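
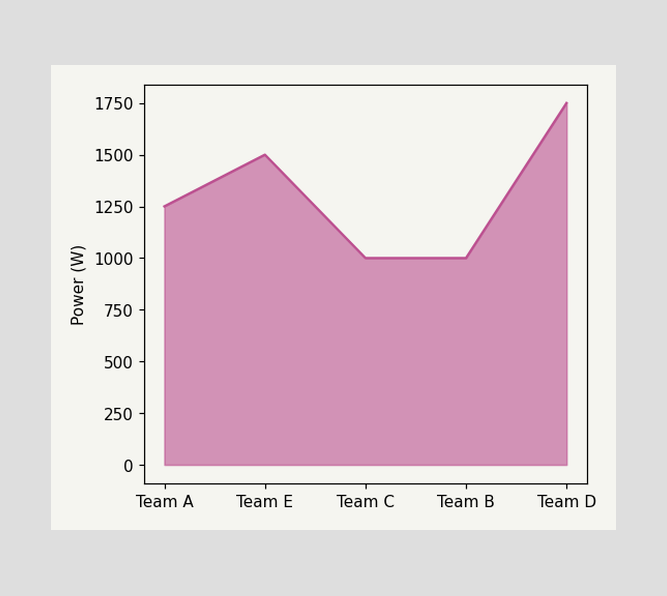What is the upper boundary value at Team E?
1500W

At Team E the upper boundary is at 1500W.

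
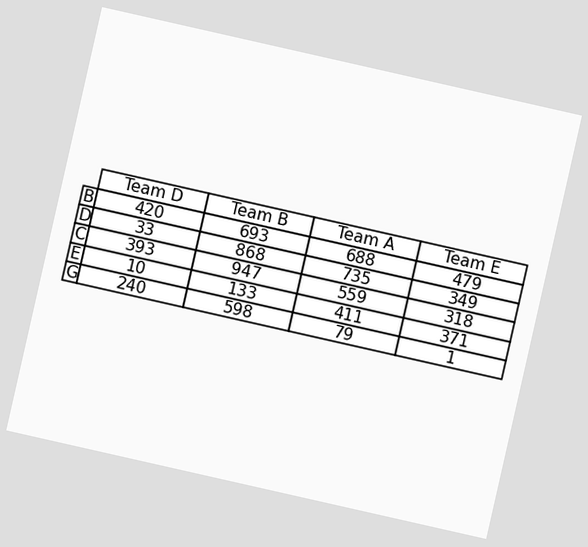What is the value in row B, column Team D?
420

The chart is tilted about 13° clockwise. The (B, Team D) cell reads 420.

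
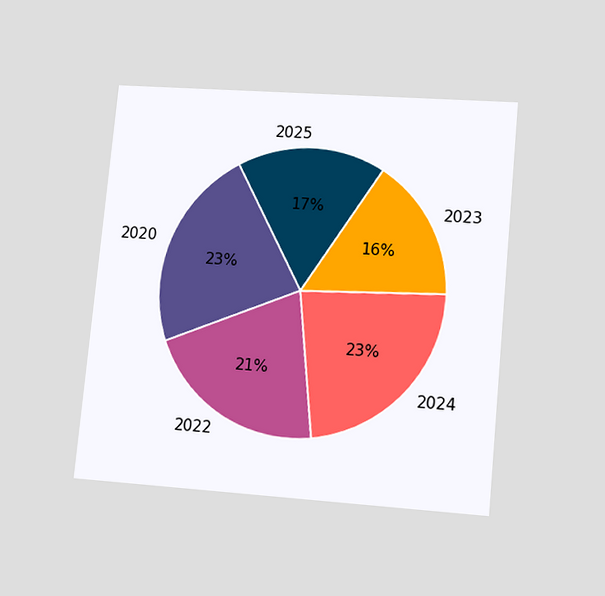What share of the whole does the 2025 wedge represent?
The chart is tilted about 5° clockwise and viewed at a slight angle. The 2025 slice takes up 17% of the pie.

17%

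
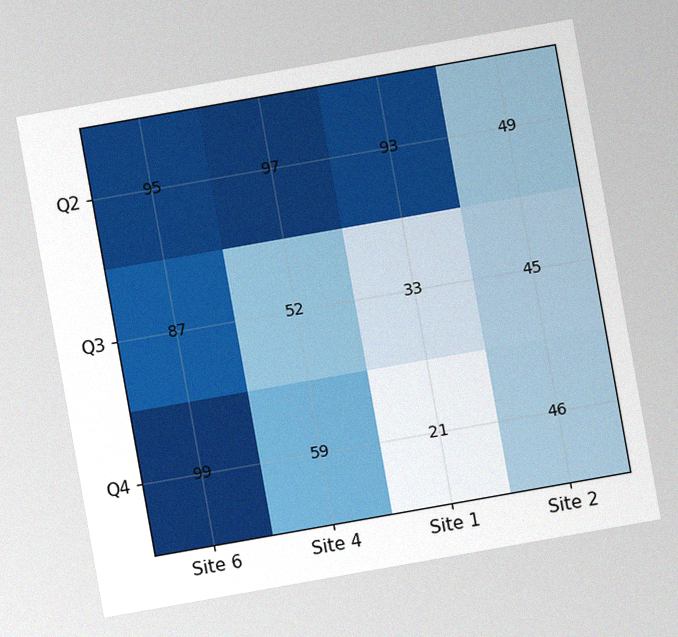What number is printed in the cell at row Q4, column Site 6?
99

The chart is tilted about 10° counter-clockwise, with some photo noise. The (Q4, Site 6) cell reads 99.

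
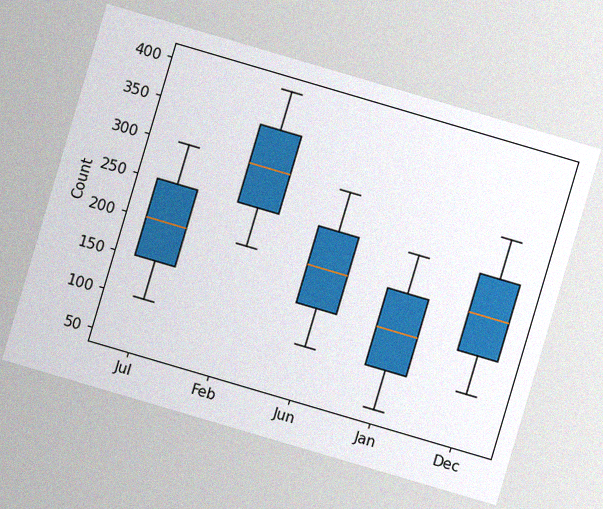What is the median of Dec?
200

The chart is tilted about 16° clockwise, with some photo noise. The median line in the Dec box sits at 200.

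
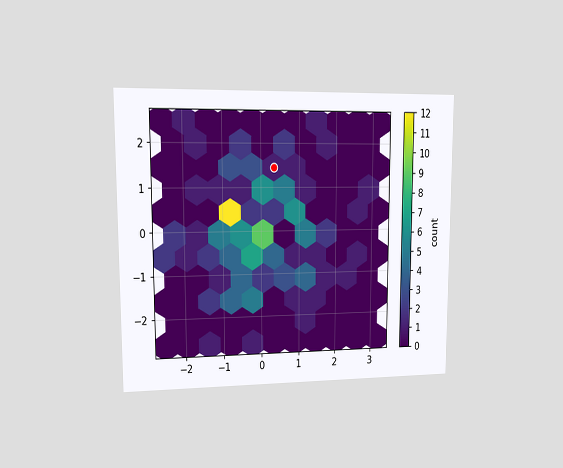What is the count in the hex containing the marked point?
1

The chart is viewed at a slight angle. The marked hex reads 1 on the colorbar.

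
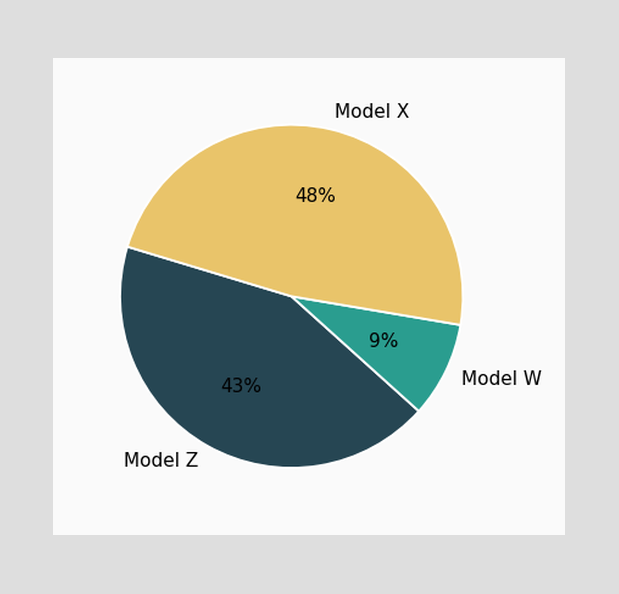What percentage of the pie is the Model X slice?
The Model X slice takes up 48% of the pie.

48%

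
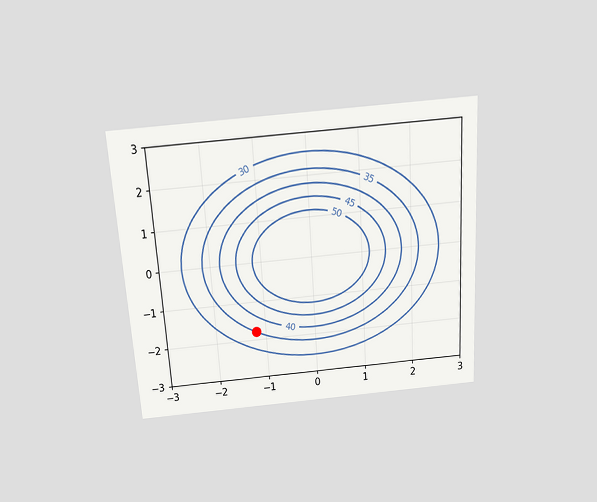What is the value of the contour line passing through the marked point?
35

The chart is tilted about 4° counter-clockwise and viewed slightly from above. The marked point sits on the contour labelled 35.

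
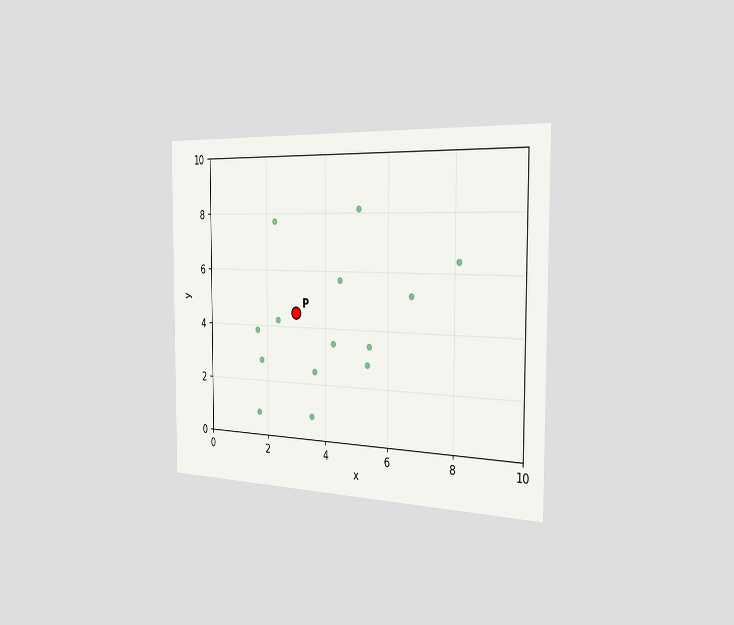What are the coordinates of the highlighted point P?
The chart is viewed slightly from the right. Following the gridlines from P to each axis, P sits at (3, 4.5).

(3, 4.5)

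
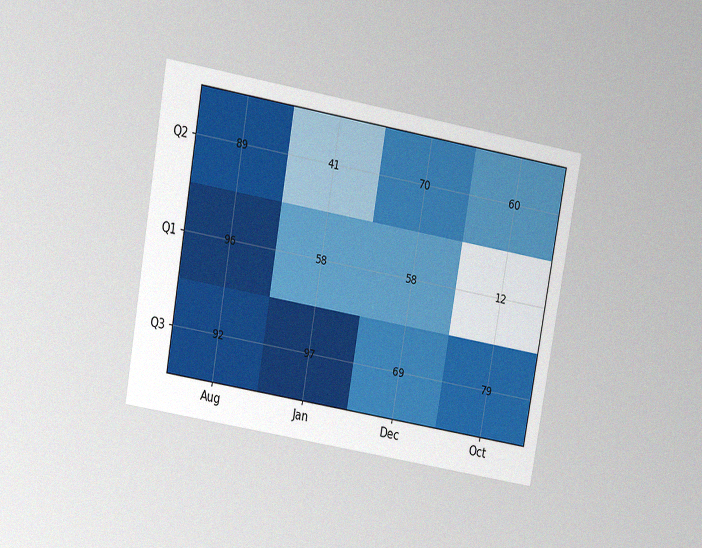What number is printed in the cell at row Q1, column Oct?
12

The chart is tilted about 10° clockwise and viewed slightly from above, with some photo noise. The (Q1, Oct) cell reads 12.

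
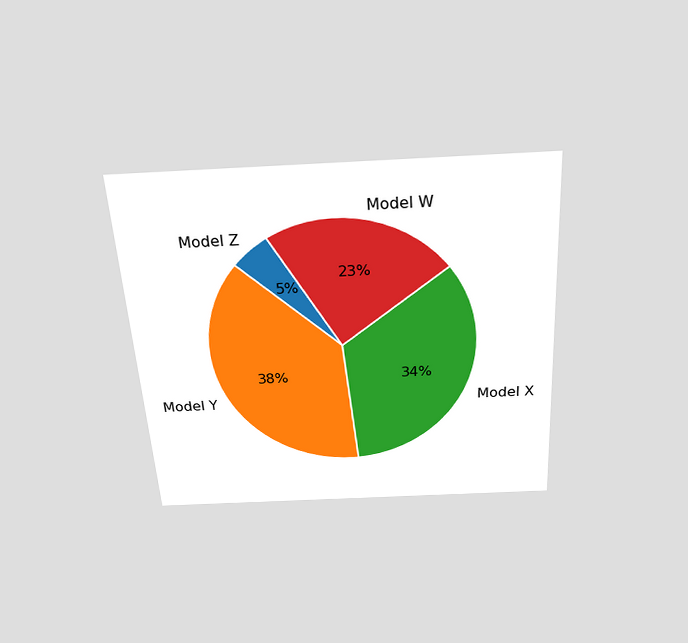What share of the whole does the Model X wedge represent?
34%

The chart is tilted about 3° counter-clockwise and viewed slightly from above. The Model X slice takes up 34% of the pie.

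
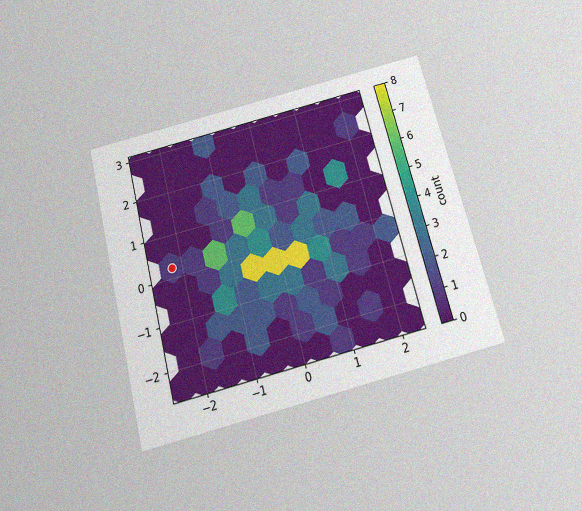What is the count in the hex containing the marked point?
The chart is tilted about 14° counter-clockwise and viewed slightly from below, with some photo noise. The marked hex reads 1 on the colorbar.

1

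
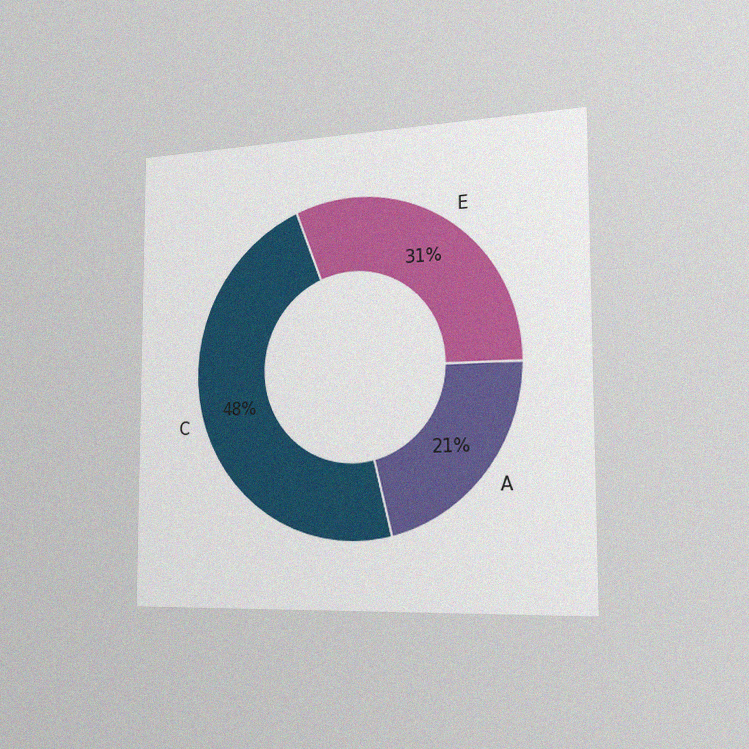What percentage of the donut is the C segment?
The chart is viewed slightly from the right, with some photo noise. The C segment takes up 48% of the ring.

48%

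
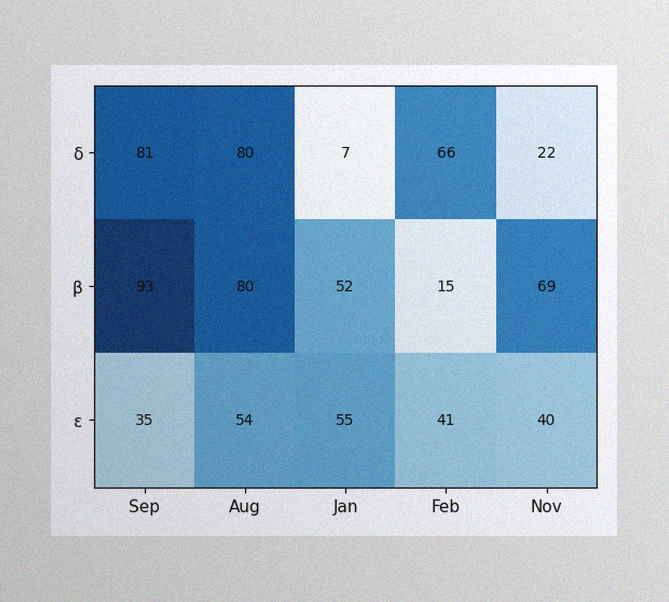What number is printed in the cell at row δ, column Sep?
81

The image has some photo noise and uneven lighting. The (δ, Sep) cell reads 81.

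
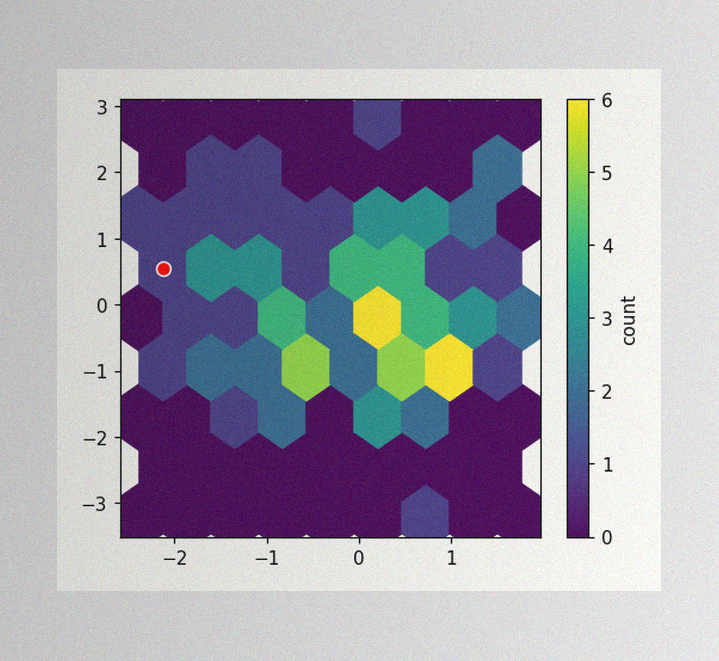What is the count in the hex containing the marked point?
The image has some photo noise and uneven lighting. The marked hex reads 1 on the colorbar.

1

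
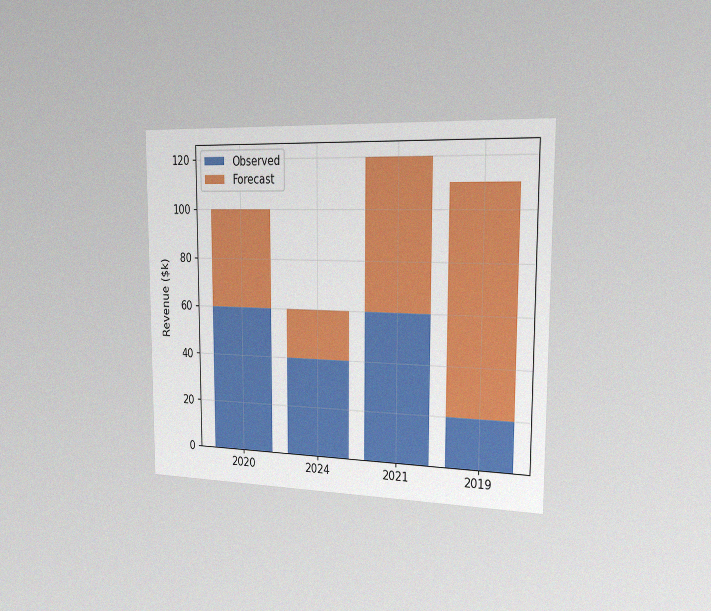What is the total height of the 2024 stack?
The chart is viewed slightly from the right, with some photo noise. The 2024 stack's top reaches $60k on the y-axis.

$60k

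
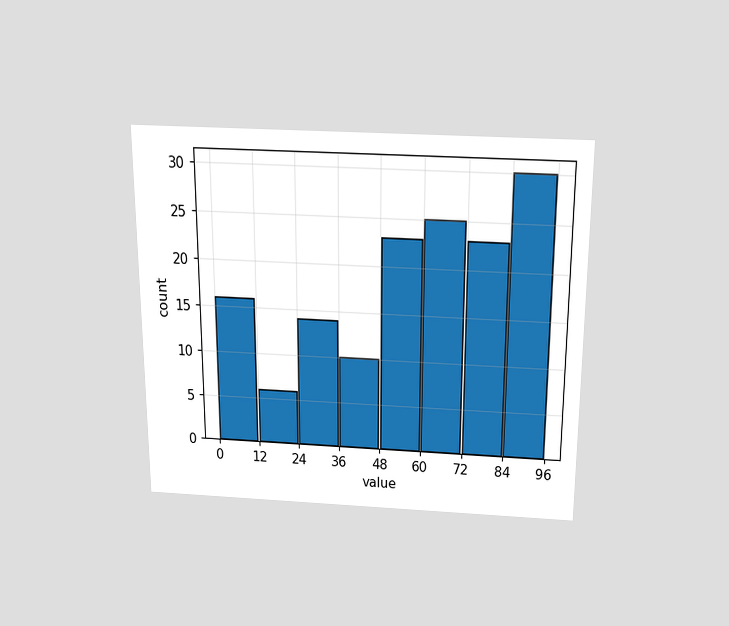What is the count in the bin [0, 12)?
16

The chart is viewed slightly from above. The [0, 12) bin has height 16.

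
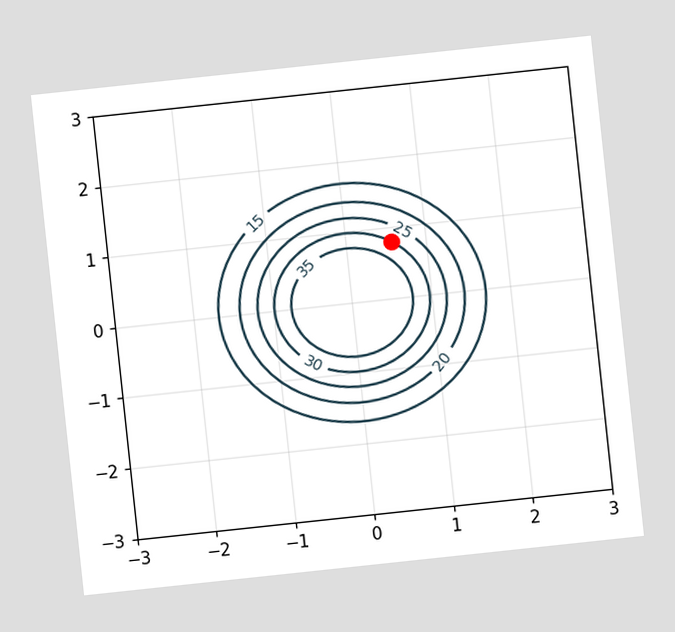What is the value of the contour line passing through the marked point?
30

The chart is tilted about 6° counter-clockwise. The marked point sits on the contour labelled 30.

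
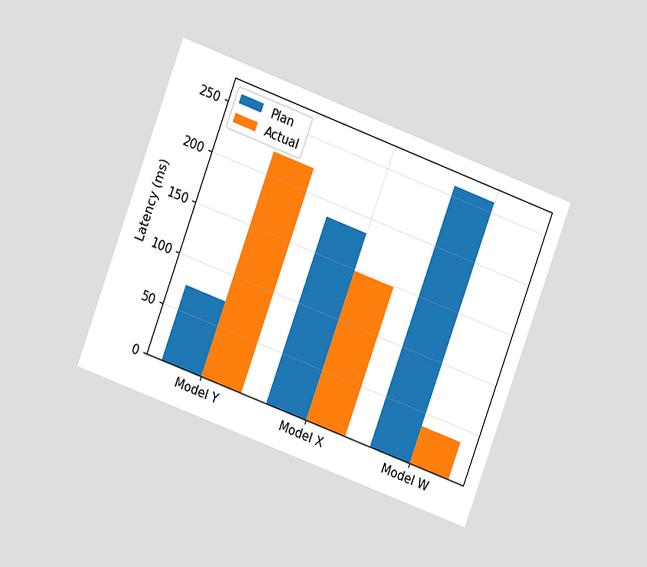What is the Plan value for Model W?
The chart is tilted about 20° clockwise and viewed at a slight angle. The Plan bar at Model W reaches 259ms on the y-axis.

259ms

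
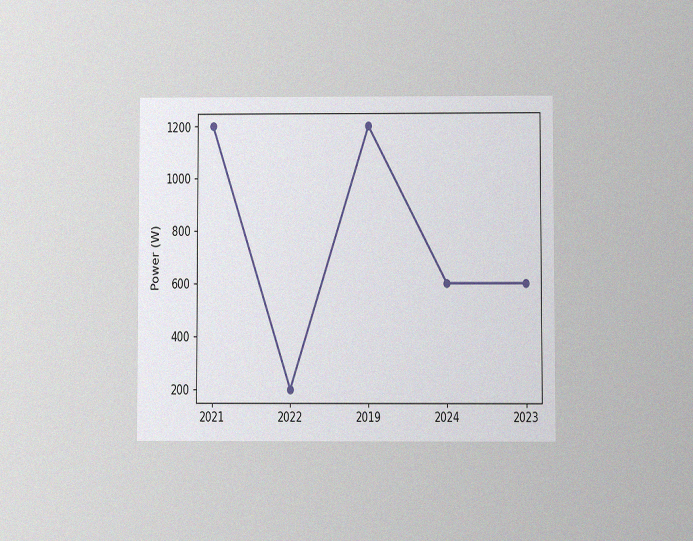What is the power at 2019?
The chart is viewed at a slight angle, with some photo noise. At 2019, the line is at 1200W.

1200W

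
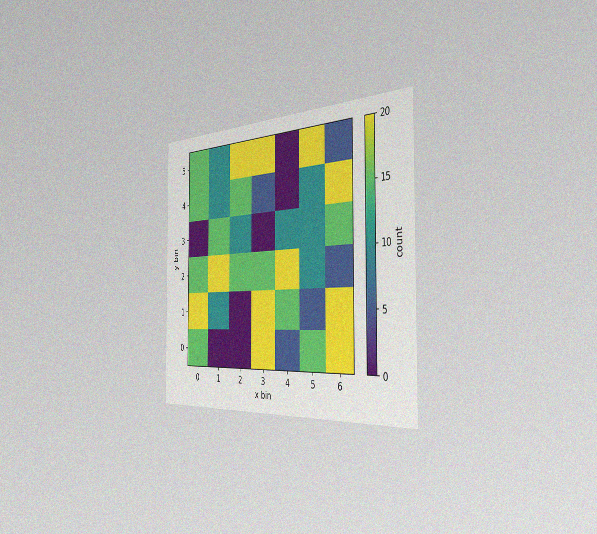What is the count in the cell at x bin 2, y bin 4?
15

The chart is viewed slightly from the right, with some photo noise. Matching the cell (2, 4) against the colorbar gives 15.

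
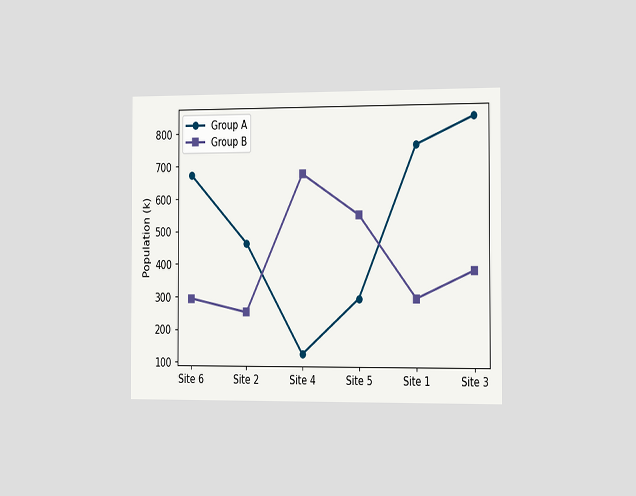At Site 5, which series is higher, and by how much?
The chart is viewed slightly from the right. At Site 5, Group B sits above the other line by 252k.

Group B, by 252k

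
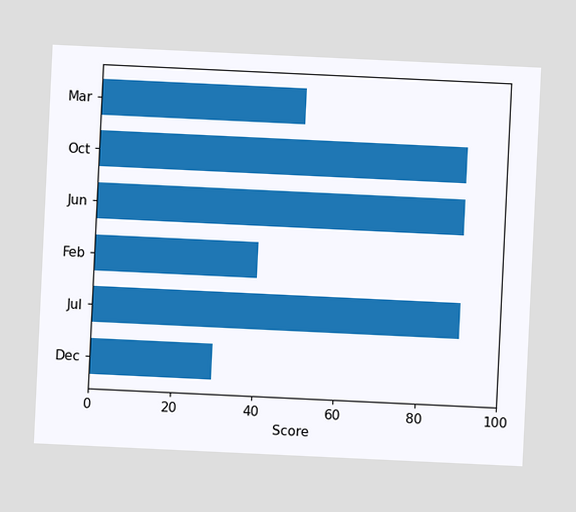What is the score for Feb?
The chart is tilted about 3° clockwise. Reading along the chart's x-axis, the Feb bar reaches 40.

40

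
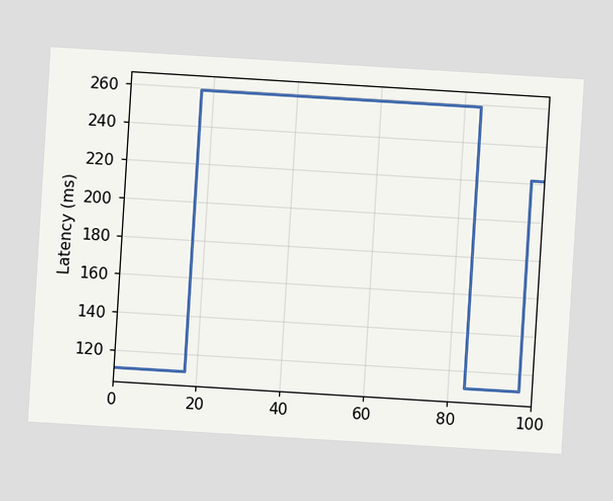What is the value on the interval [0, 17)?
111ms

The chart is tilted about 3° clockwise. On [0, 17) the step sits at 111ms.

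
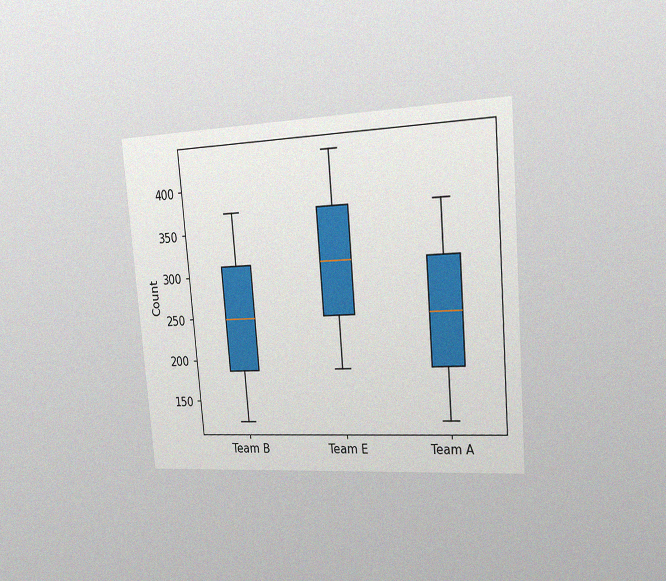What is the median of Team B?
The chart is tilted about 5° counter-clockwise and viewed slightly from the right, with some photo noise. The median line in the Team B box sits at 248.

248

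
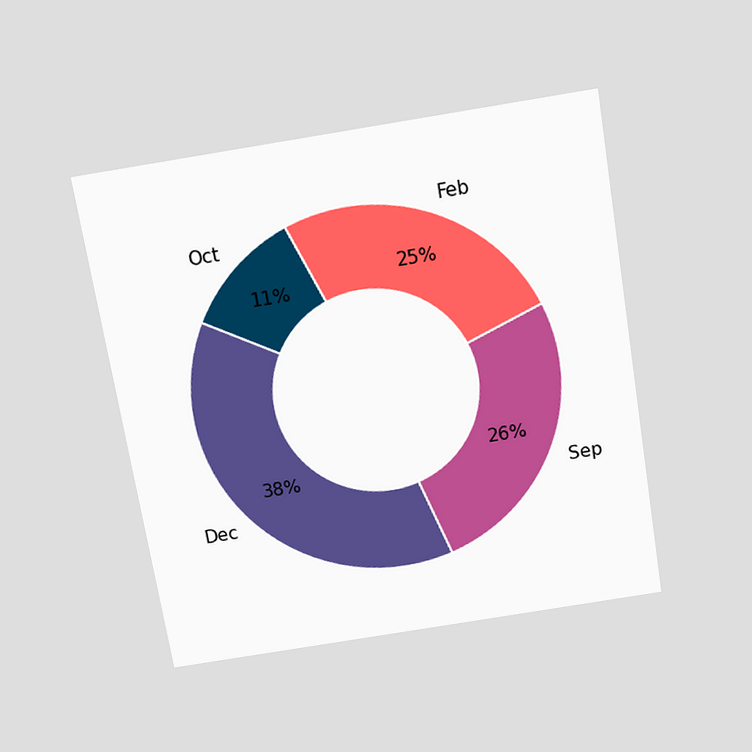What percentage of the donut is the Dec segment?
The chart is tilted about 9° counter-clockwise and viewed slightly from above. The Dec segment takes up 38% of the ring.

38%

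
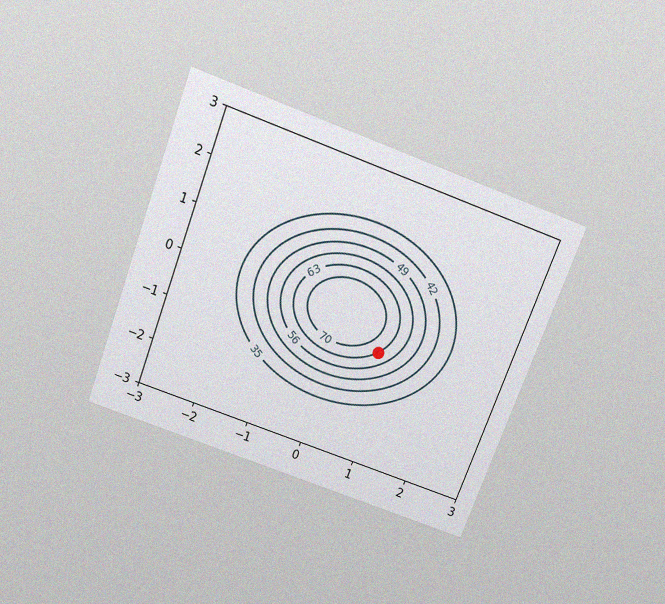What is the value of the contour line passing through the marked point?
63

The chart is tilted about 21° clockwise and viewed slightly from above, with some photo noise. The marked point sits on the contour labelled 63.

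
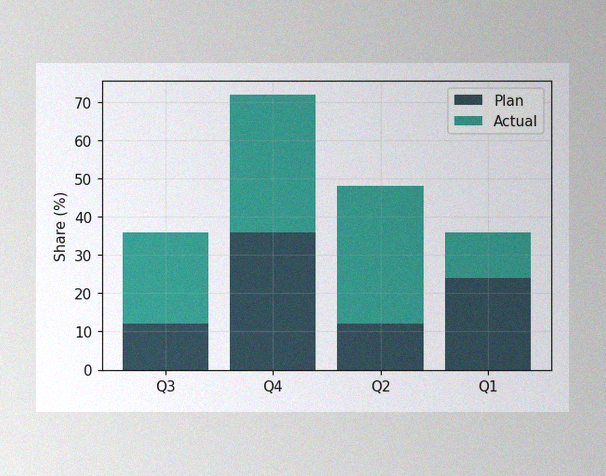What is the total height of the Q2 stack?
48%

The image has some photo noise and uneven lighting. The Q2 stack's top reaches 48% on the y-axis.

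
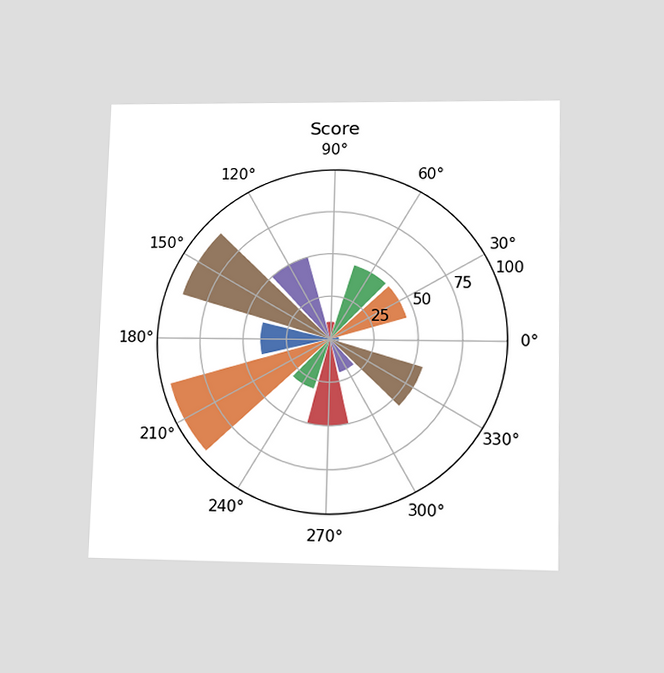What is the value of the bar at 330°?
The chart is viewed slightly from below. The bar at 330° reaches 55 on the radial axis.

55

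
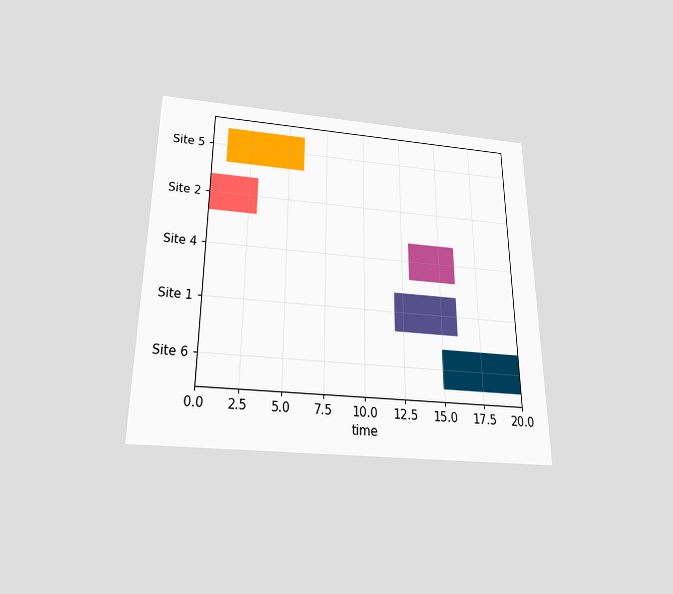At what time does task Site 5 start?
1

The chart is viewed slightly from below. The Site 5 bar begins at t=1.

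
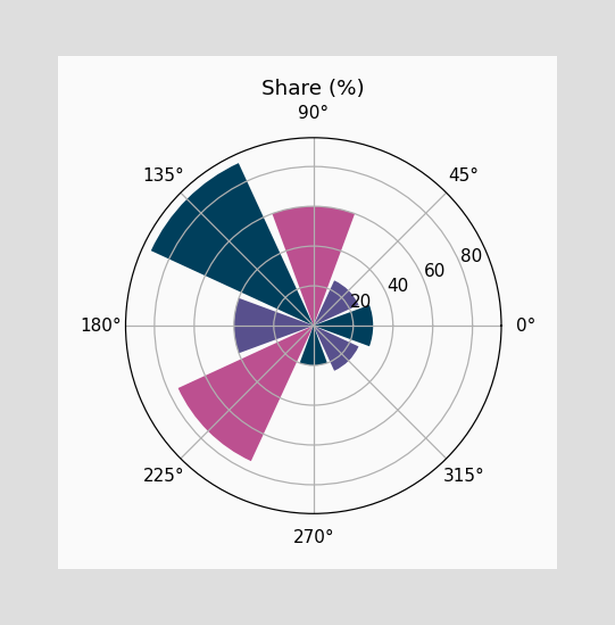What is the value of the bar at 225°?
The bar at 225° reaches 75% on the radial axis.

75%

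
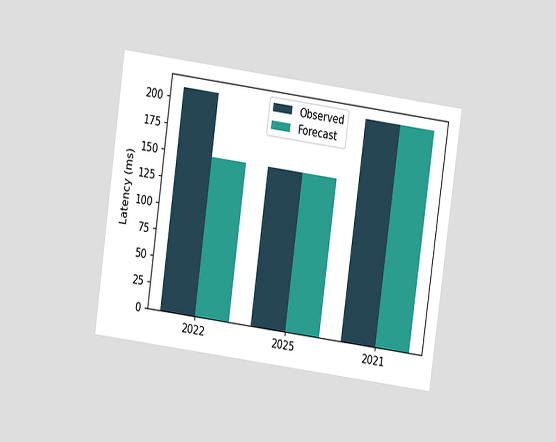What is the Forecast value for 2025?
150ms

The chart is tilted about 8° clockwise and viewed at a slight angle. The Forecast bar at 2025 reaches 150ms on the y-axis.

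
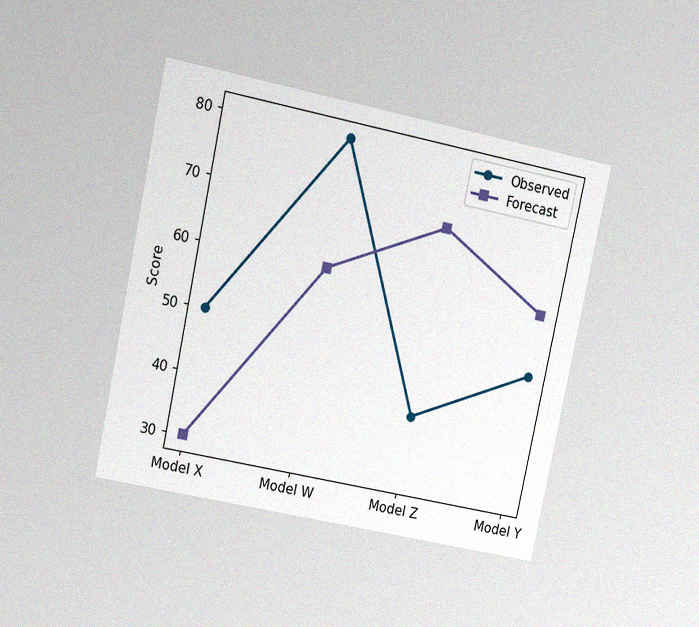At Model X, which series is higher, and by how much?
Observed, by 20

The chart is tilted about 12° clockwise and viewed at a slight angle, with some photo noise. At Model X, Observed sits above the other line by 20.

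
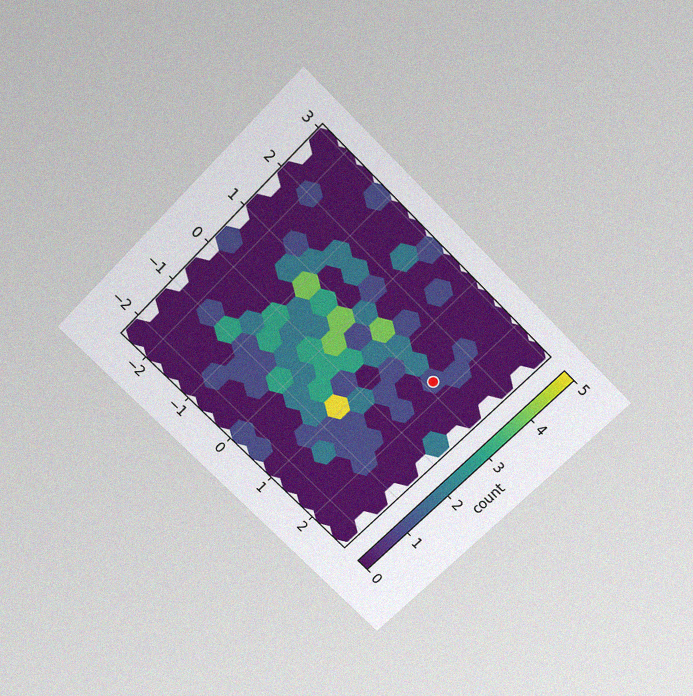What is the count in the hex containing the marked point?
The chart is tilted about 45° clockwise and viewed slightly from above, with some photo noise. The marked hex reads 1 on the colorbar.

1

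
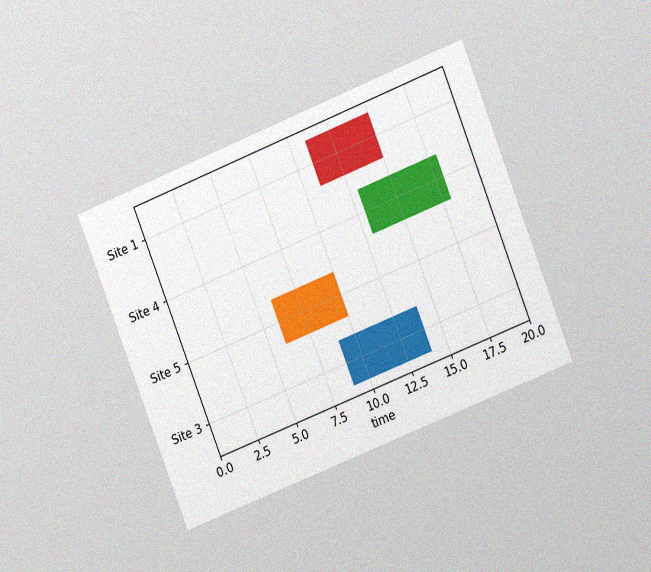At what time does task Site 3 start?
9

The chart is tilted about 22° counter-clockwise and viewed at a slight angle, with some photo noise. The Site 3 bar begins at t=9.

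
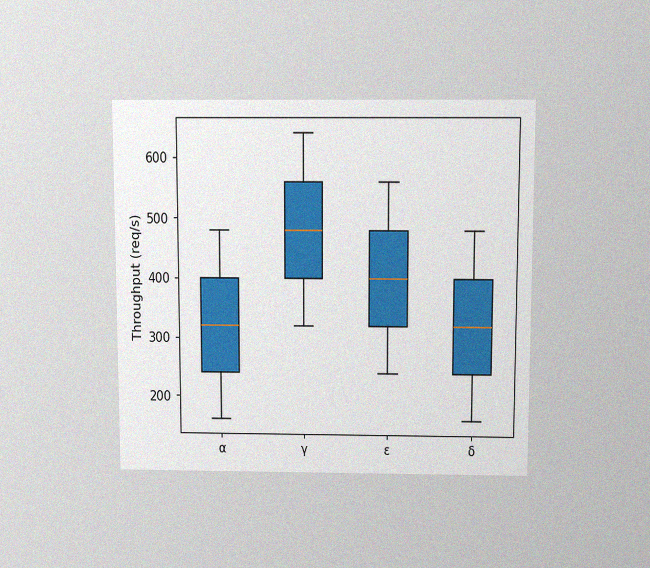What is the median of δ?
The chart is viewed slightly from above, with some photo noise. The median line in the δ box sits at 320req/s.

320req/s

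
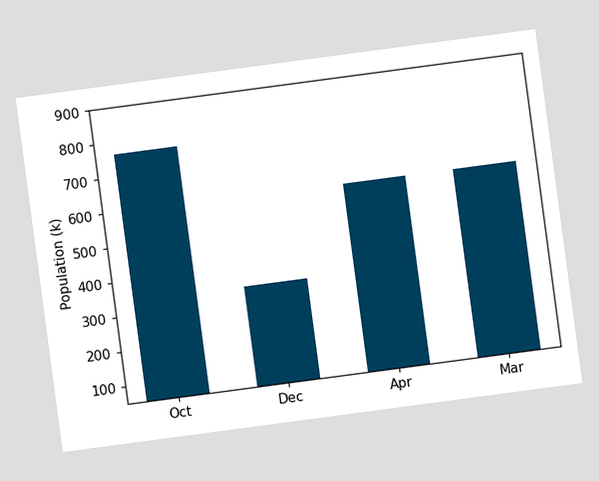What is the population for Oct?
765k

The chart is tilted about 8° counter-clockwise. Reading along the chart's y-axis, the Oct bar reaches 765k.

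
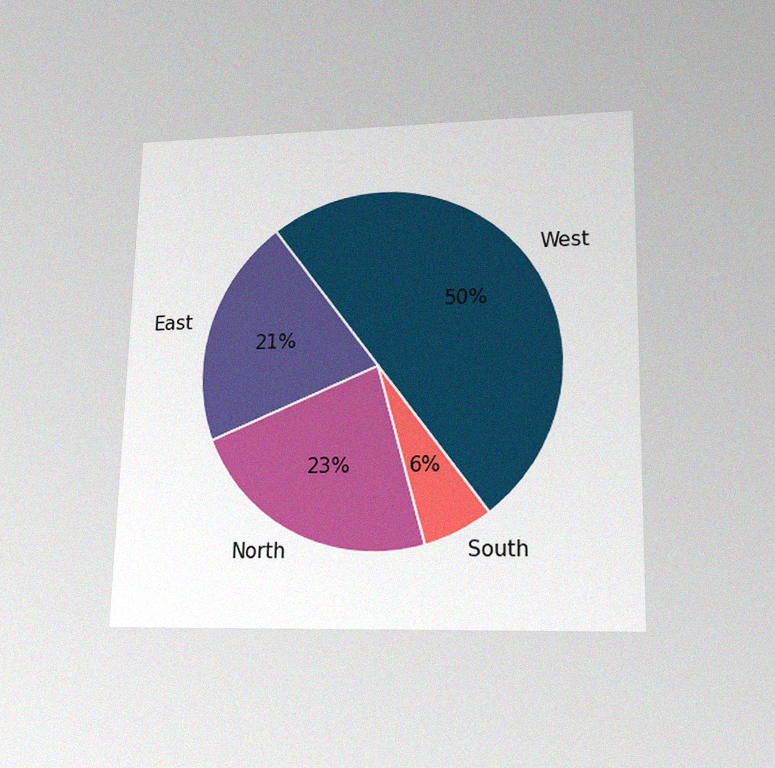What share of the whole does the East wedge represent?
The chart is viewed slightly from below, with some photo noise. The East slice takes up 21% of the pie.

21%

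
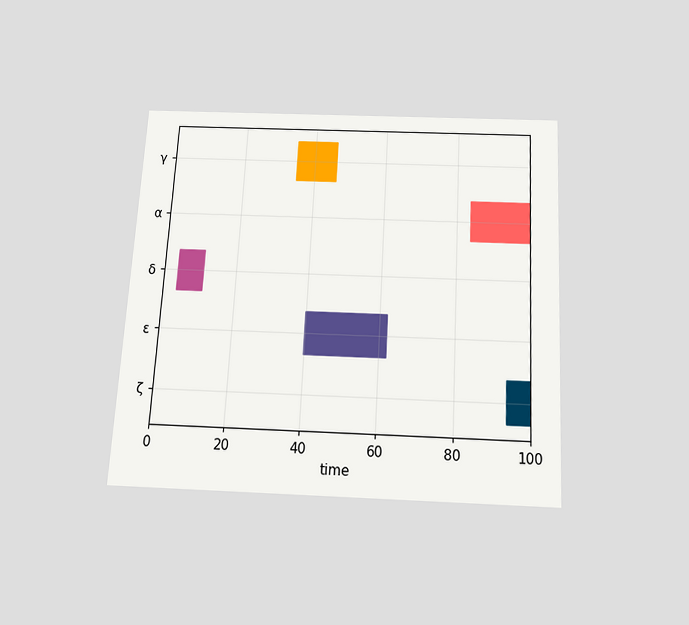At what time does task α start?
84

The chart is tilted about 3° clockwise and viewed slightly from below. The α bar begins at t=84.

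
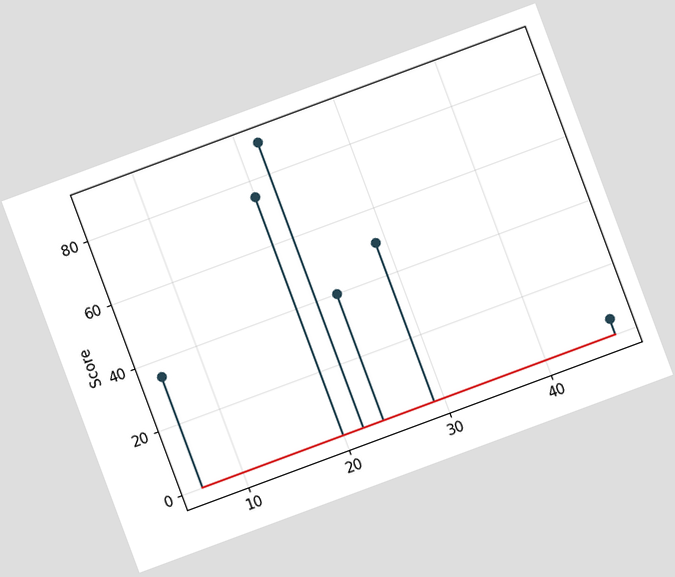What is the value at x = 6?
35

The chart is tilted about 20° counter-clockwise. The stem at x=6 reaches 35.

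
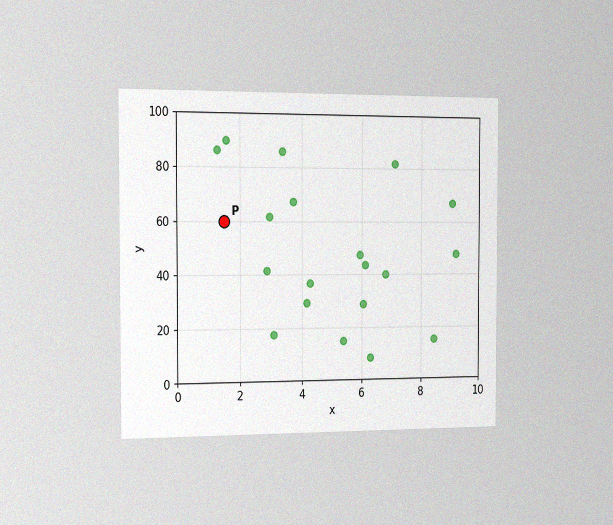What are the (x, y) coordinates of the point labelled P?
(1.5, 60)

The chart is viewed slightly from the left, with some photo noise. Following the gridlines from P to each axis, P sits at (1.5, 60).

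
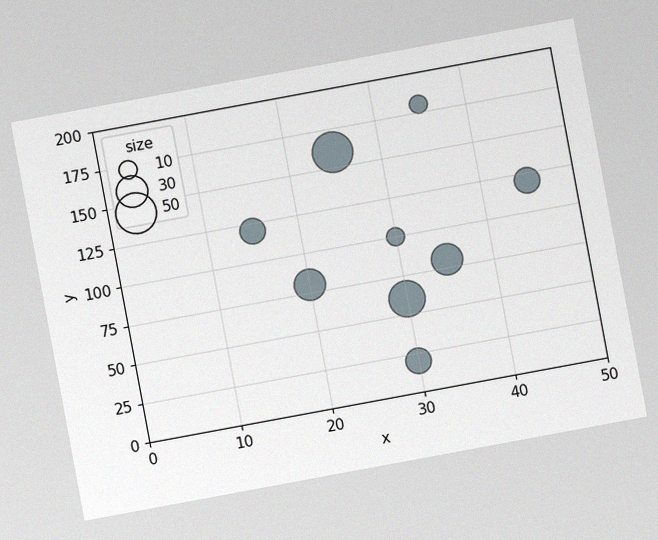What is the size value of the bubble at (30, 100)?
The chart is tilted about 11° counter-clockwise, with some photo noise. Matching the bubble at (30, 100) against the size legend gives 10.

10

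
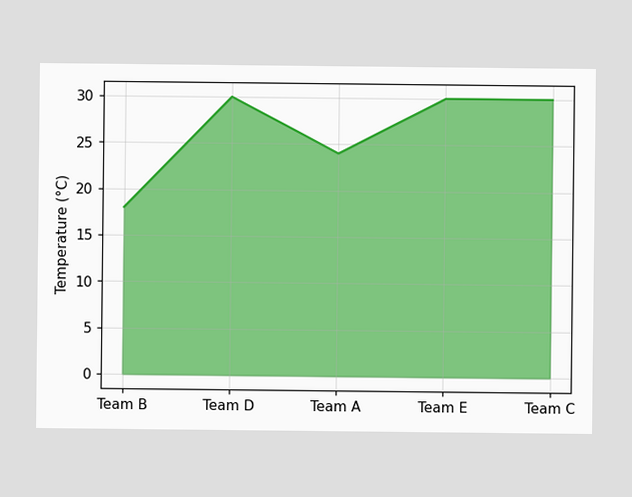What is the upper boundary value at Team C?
30°C

At Team C the upper boundary is at 30°C.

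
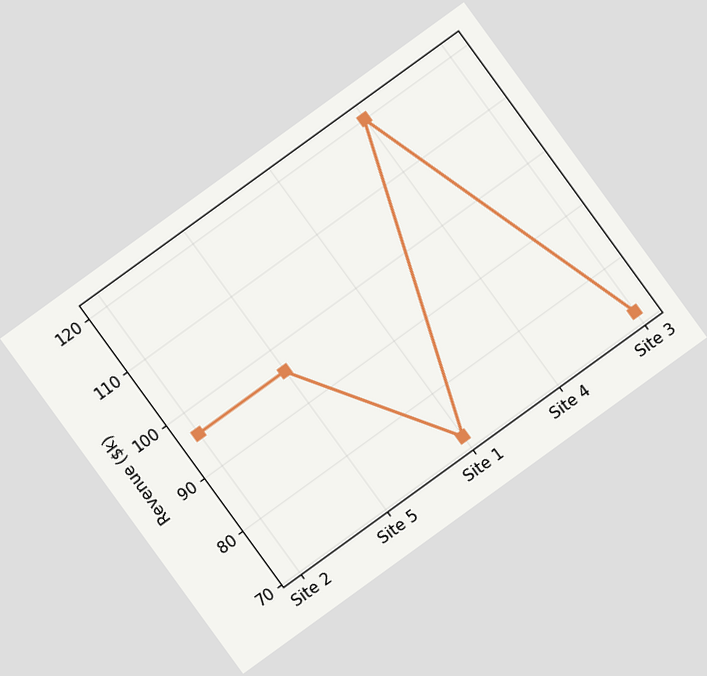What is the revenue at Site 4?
The chart is tilted about 36° counter-clockwise. At Site 4, the line is at $120k.

$120k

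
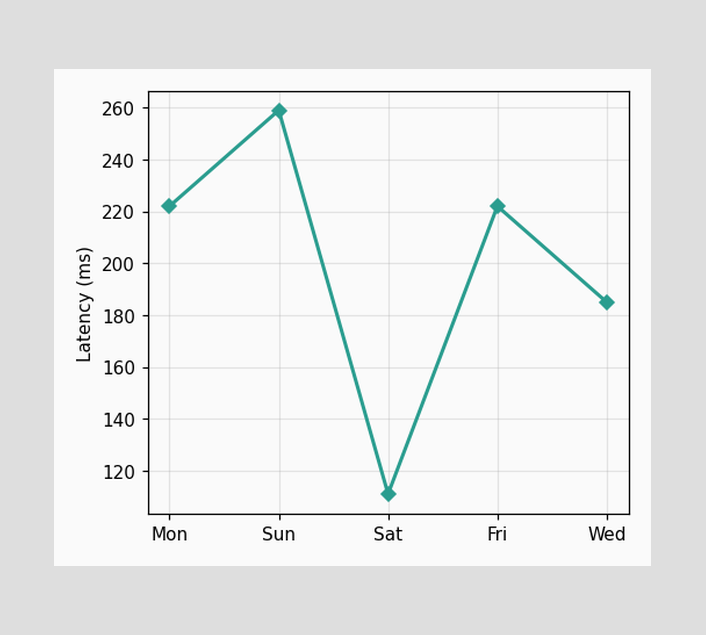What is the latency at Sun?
259ms

At Sun, the line is at 259ms.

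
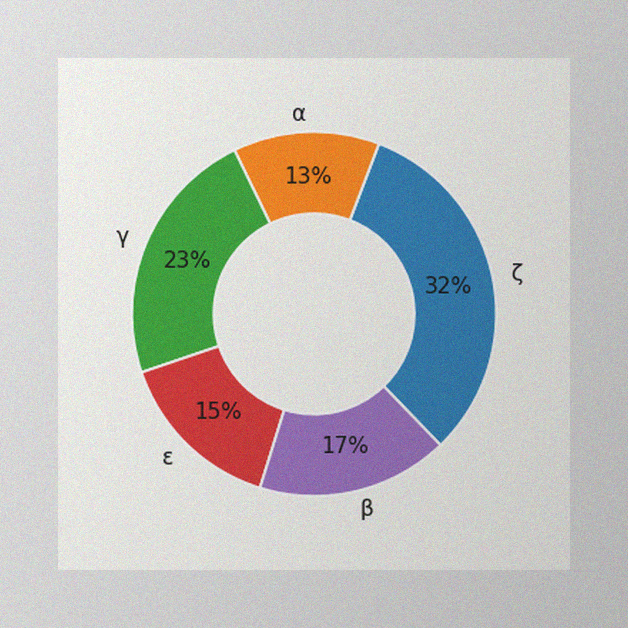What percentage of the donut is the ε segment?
15%

The image has some photo noise and uneven lighting. The ε segment takes up 15% of the ring.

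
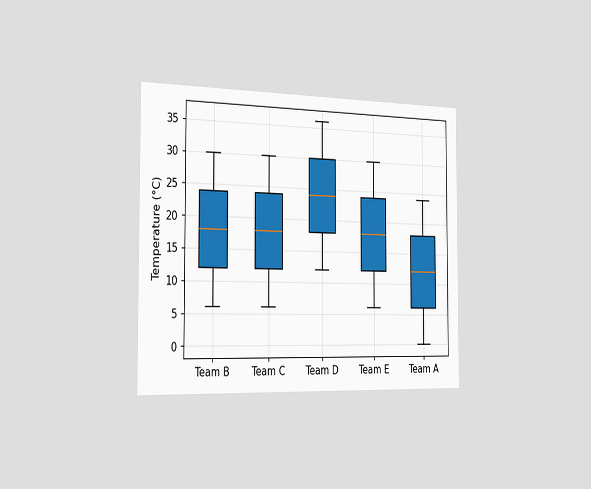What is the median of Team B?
18°C

The chart is viewed slightly from the left. The median line in the Team B box sits at 18°C.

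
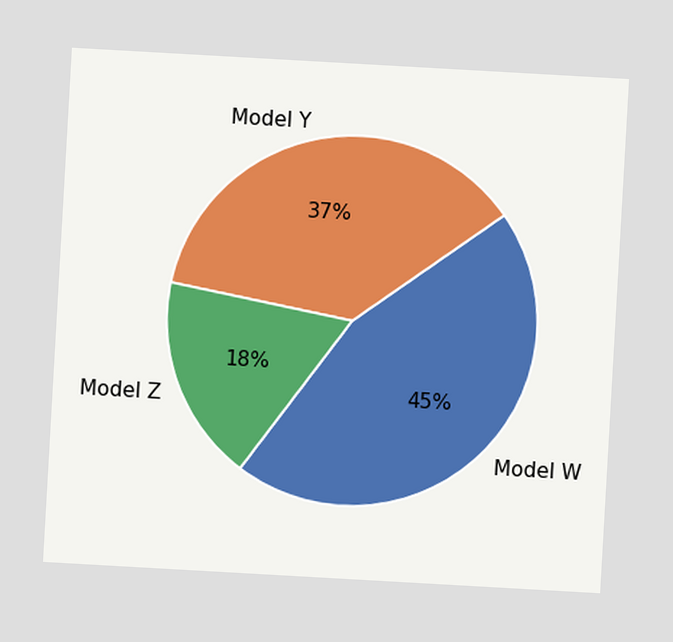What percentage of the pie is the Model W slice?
45%

The chart is tilted about 3° clockwise. The Model W slice takes up 45% of the pie.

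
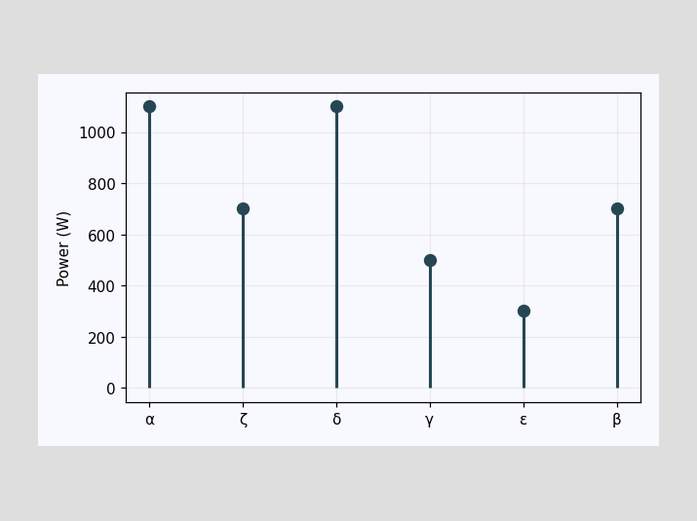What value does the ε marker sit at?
The ε marker sits at 300W.

300W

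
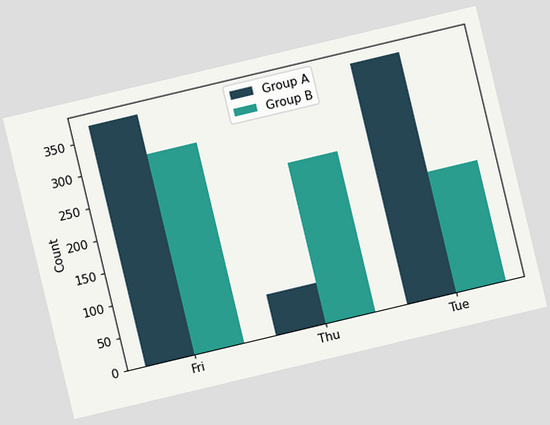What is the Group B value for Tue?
186

The chart is tilted about 13° counter-clockwise. The Group B bar at Tue reaches 186 on the y-axis.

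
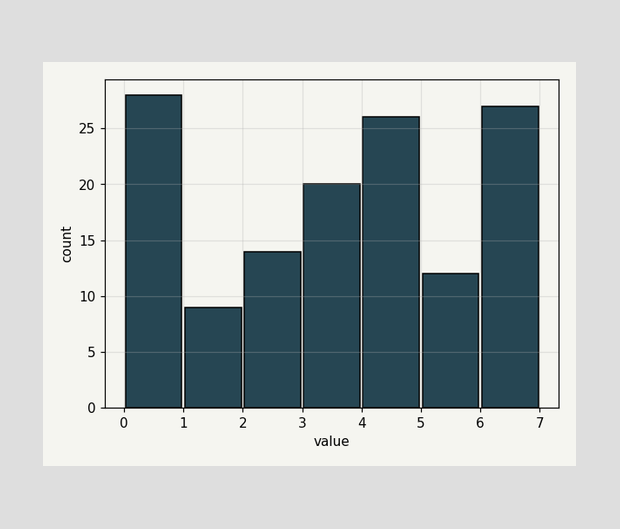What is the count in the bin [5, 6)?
The [5, 6) bin has height 12.

12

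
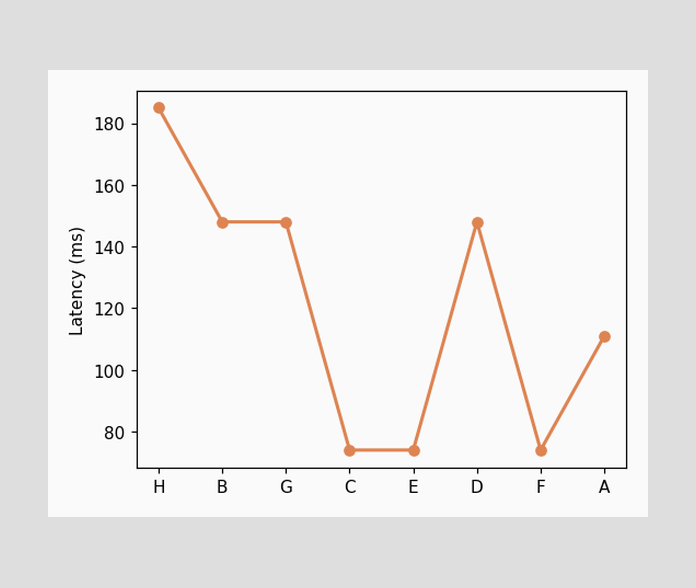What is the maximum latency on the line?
185ms

The highest point is at H, and reading across to the y-axis gives 185ms.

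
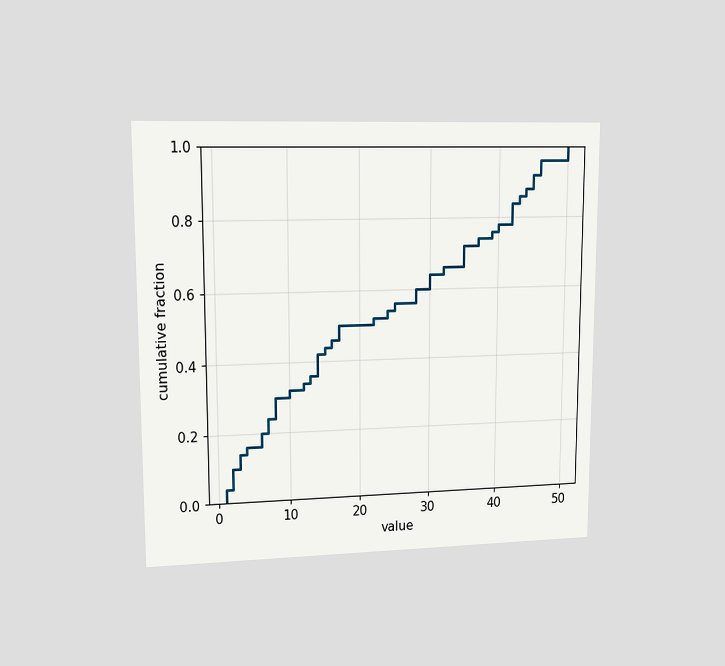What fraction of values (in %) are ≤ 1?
The chart is viewed at a slight angle. At x=1 the ECDF step is at 4%.

4%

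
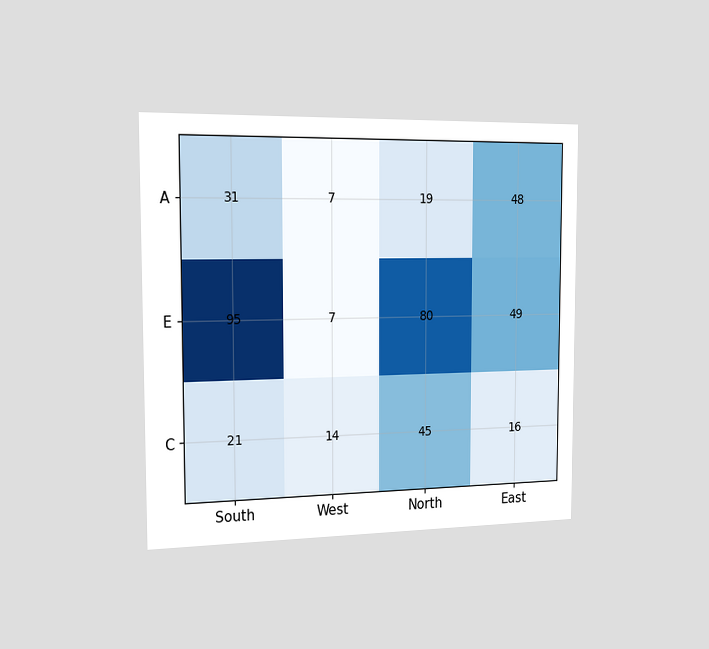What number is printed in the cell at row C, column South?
21

The chart is viewed slightly from the left. The (C, South) cell reads 21.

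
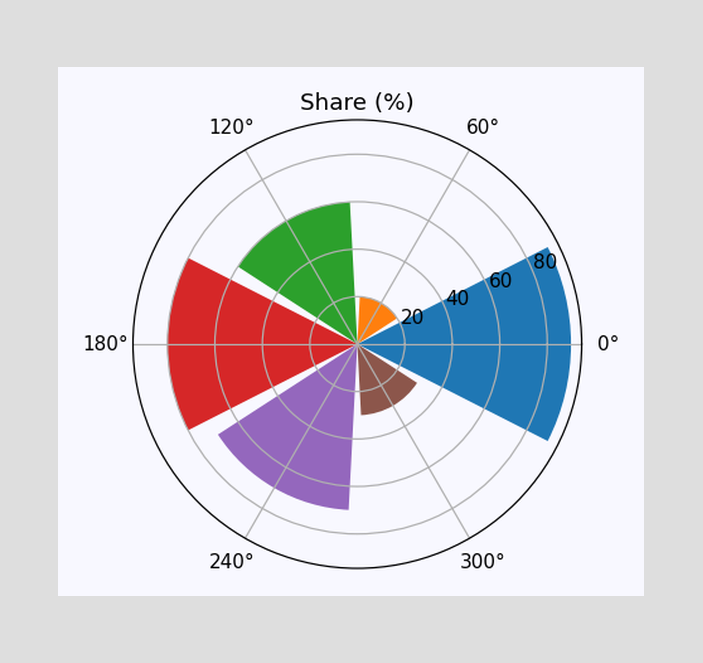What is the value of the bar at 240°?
70%

The bar at 240° reaches 70% on the radial axis.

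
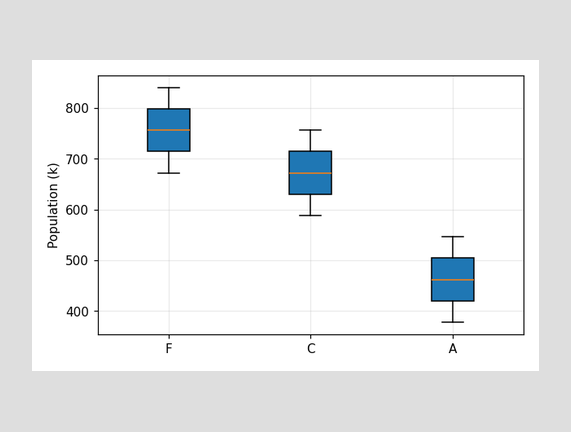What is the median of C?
672k

The median line in the C box sits at 672k.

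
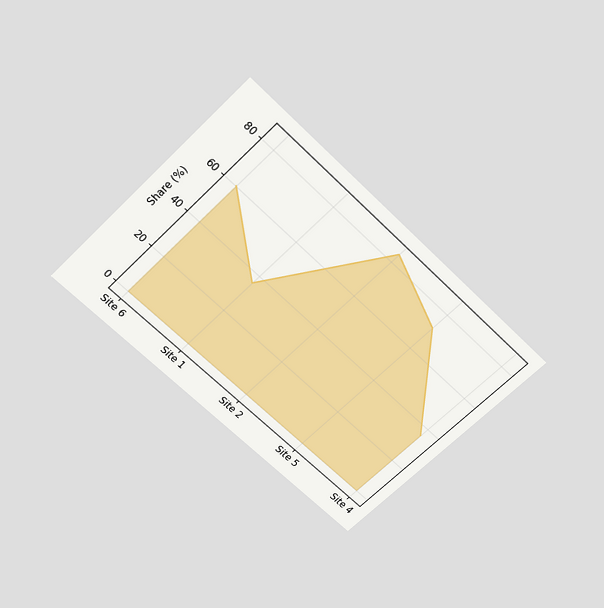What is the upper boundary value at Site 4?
The chart is tilted about 45° clockwise and viewed slightly from above. At Site 4 the upper boundary is at 36%.

36%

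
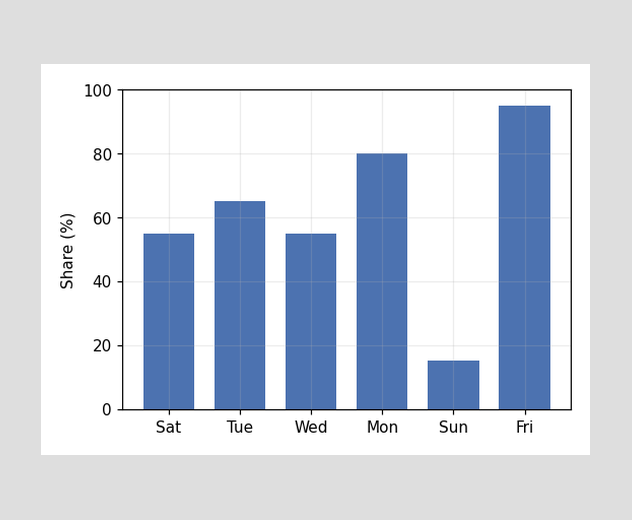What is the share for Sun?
Reading along the chart's y-axis, the Sun bar reaches 15%.

15%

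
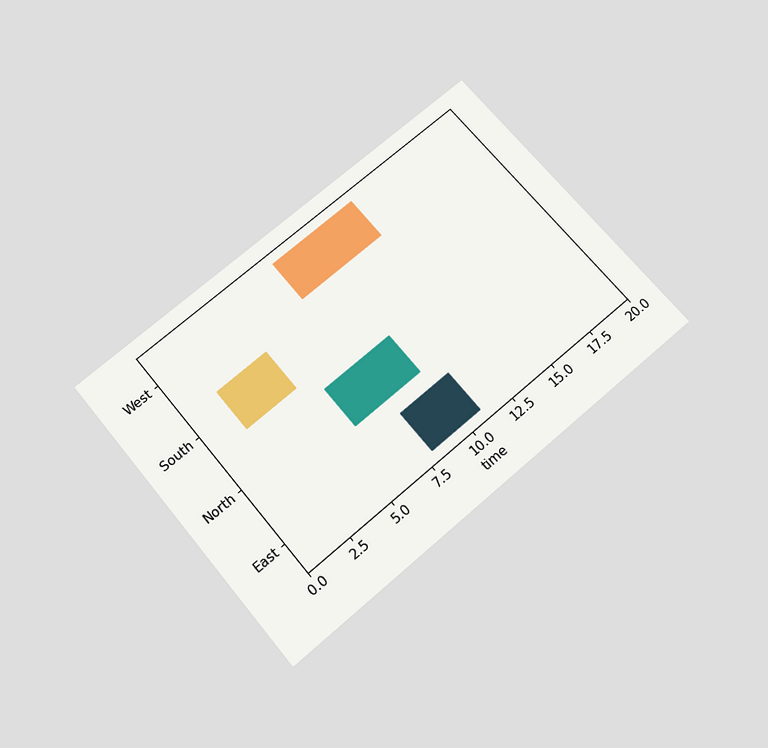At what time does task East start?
The chart is tilted about 40° counter-clockwise and viewed slightly from below. The East bar begins at t=8.

8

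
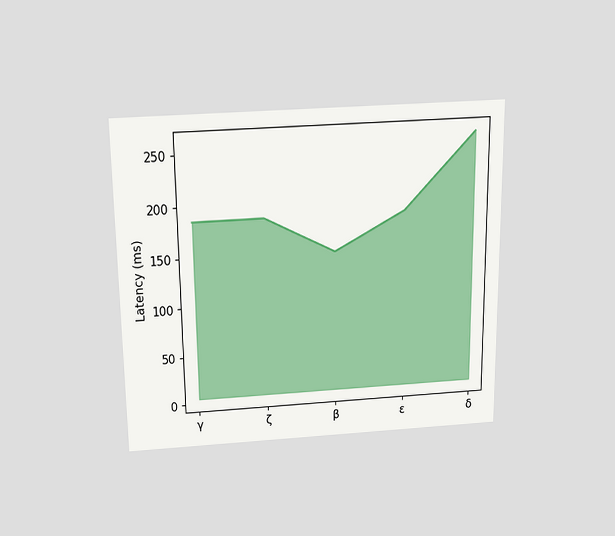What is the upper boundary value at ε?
The chart is viewed slightly from above. At ε the upper boundary is at 185ms.

185ms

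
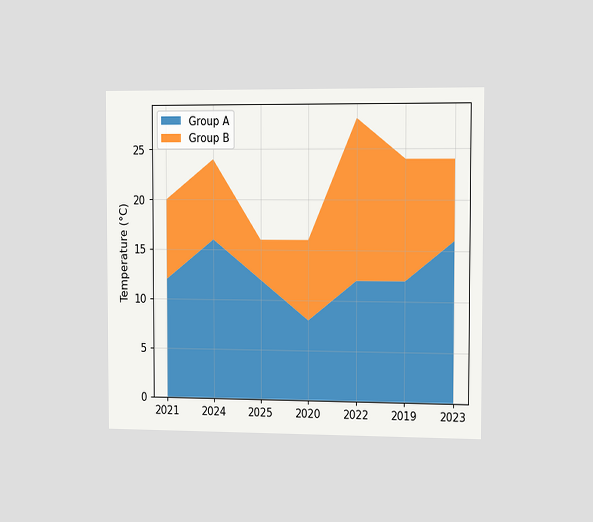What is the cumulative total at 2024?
The chart is viewed slightly from the right. The stacked total at 2024 reaches 24°C.

24°C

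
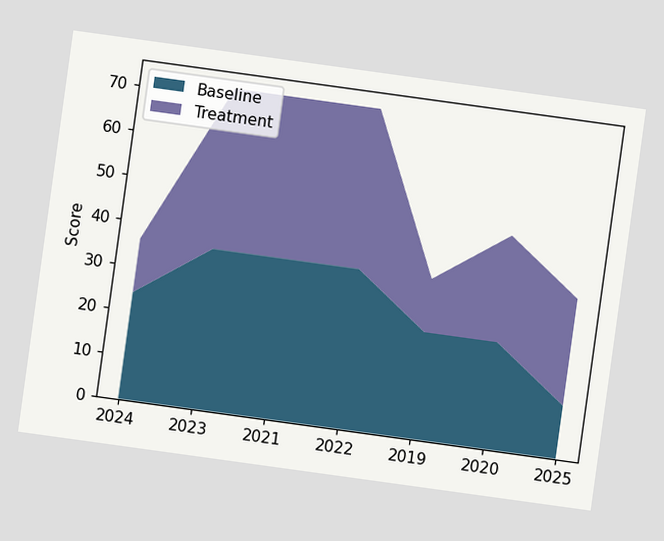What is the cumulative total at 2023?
72

The chart is tilted about 8° clockwise. The stacked total at 2023 reaches 72.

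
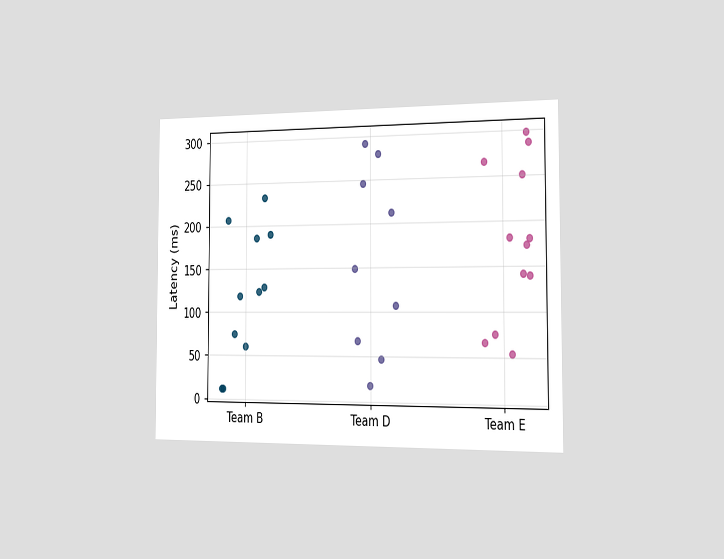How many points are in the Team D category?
9

The chart is viewed slightly from the right. Counting the markers in the Team D column gives 9.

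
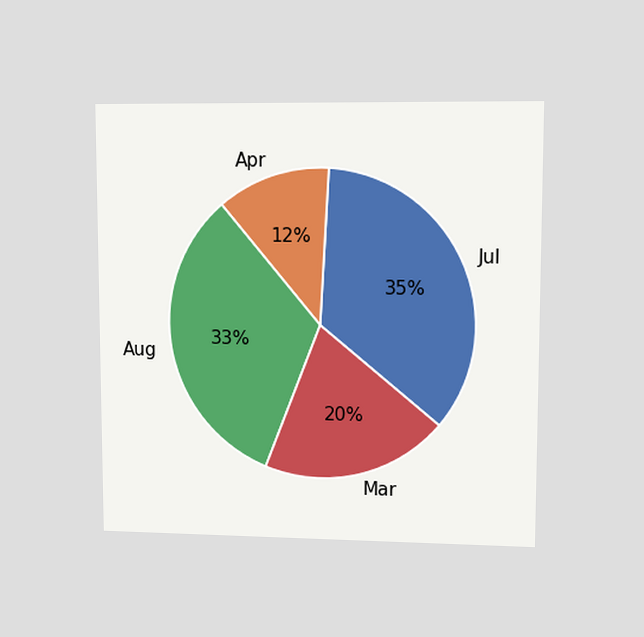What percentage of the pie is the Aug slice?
33%

The chart is viewed at a slight angle. The Aug slice takes up 33% of the pie.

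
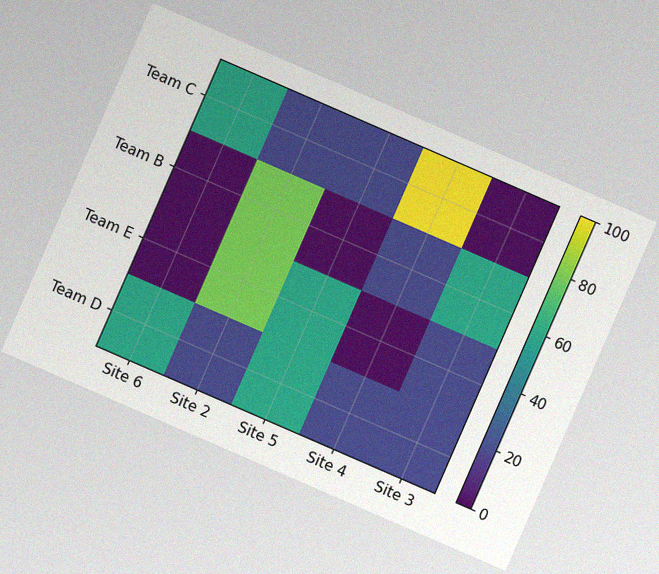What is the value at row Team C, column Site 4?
100

The chart is tilted about 24° clockwise, with some photo noise. Matching cell (Team C, Site 4) against the colorbar gives 100.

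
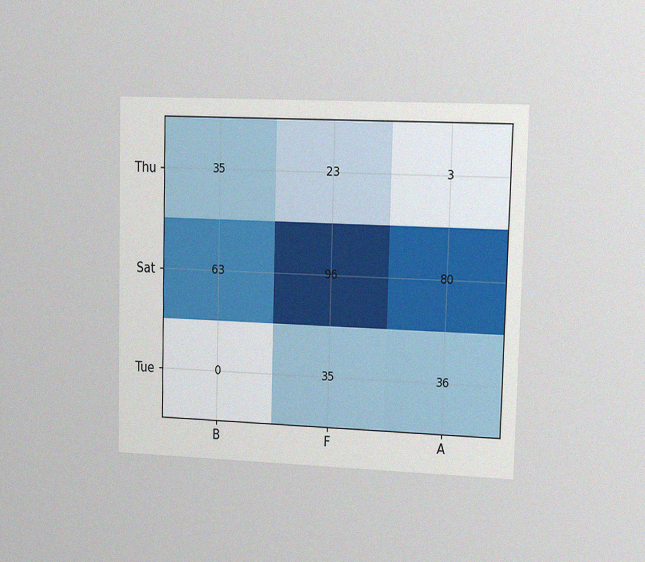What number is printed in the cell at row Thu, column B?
35

The chart is viewed slightly from the right, with some photo noise. The (Thu, B) cell reads 35.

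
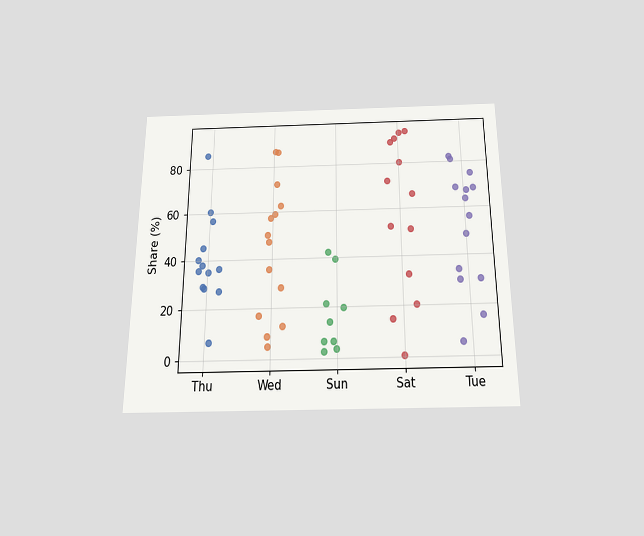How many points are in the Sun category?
9

The chart is viewed slightly from below. Counting the markers in the Sun column gives 9.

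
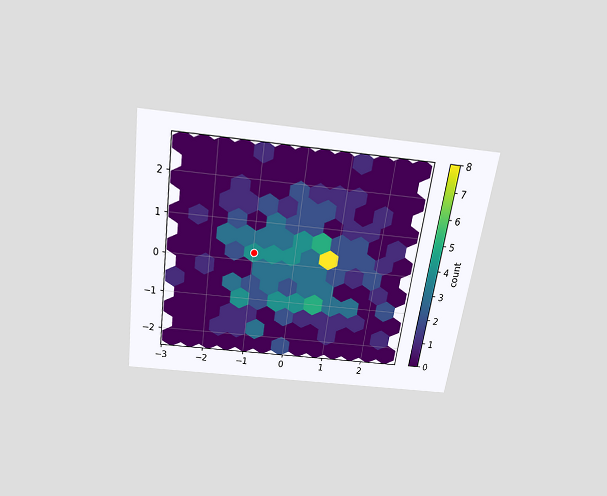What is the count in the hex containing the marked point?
The chart is tilted about 8° clockwise and viewed slightly from above. The marked hex reads 4 on the colorbar.

4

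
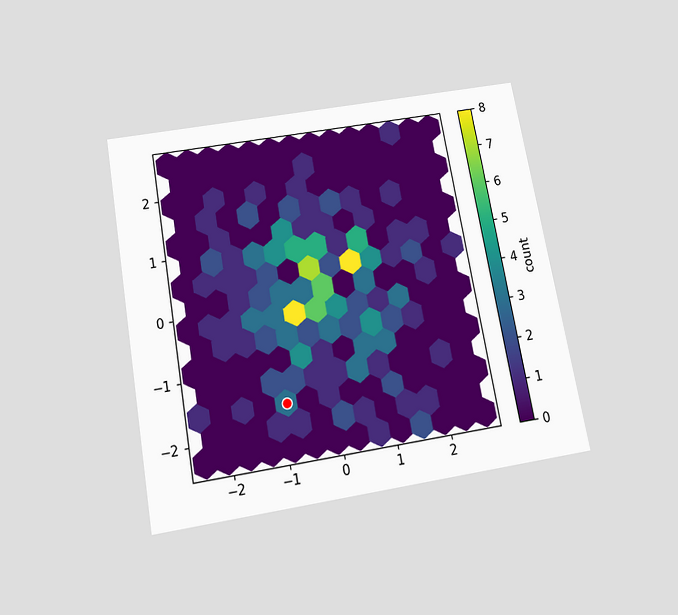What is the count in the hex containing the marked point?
3

The chart is tilted about 10° counter-clockwise and viewed slightly from below. The marked hex reads 3 on the colorbar.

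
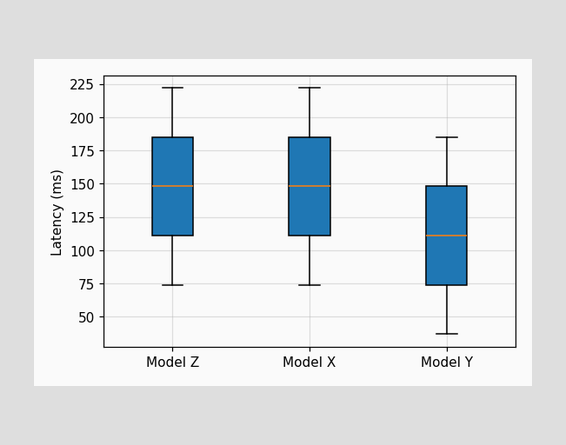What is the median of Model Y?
111ms

The median line in the Model Y box sits at 111ms.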